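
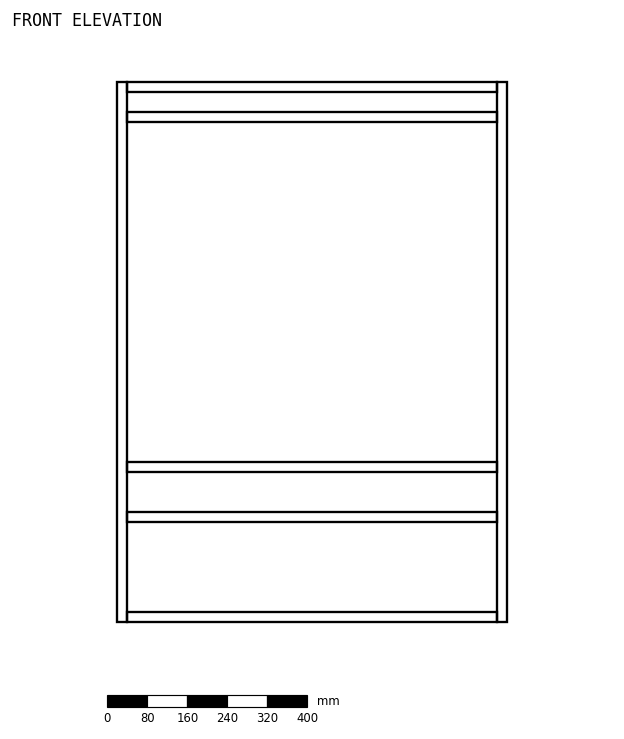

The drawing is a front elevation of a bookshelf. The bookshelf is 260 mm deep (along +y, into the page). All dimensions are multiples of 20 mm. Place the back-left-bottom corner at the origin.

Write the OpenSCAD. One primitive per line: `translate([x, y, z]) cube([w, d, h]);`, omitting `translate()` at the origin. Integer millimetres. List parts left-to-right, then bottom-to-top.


cube([20, 260, 1080]);
translate([20, 0, 0]) cube([740, 260, 20]);
translate([20, 0, 200]) cube([740, 260, 20]);
translate([20, 0, 300]) cube([740, 260, 20]);
translate([20, 0, 1000]) cube([740, 260, 20]);
translate([20, 0, 1060]) cube([740, 260, 20]);
translate([760, 0, 0]) cube([20, 260, 1080]);


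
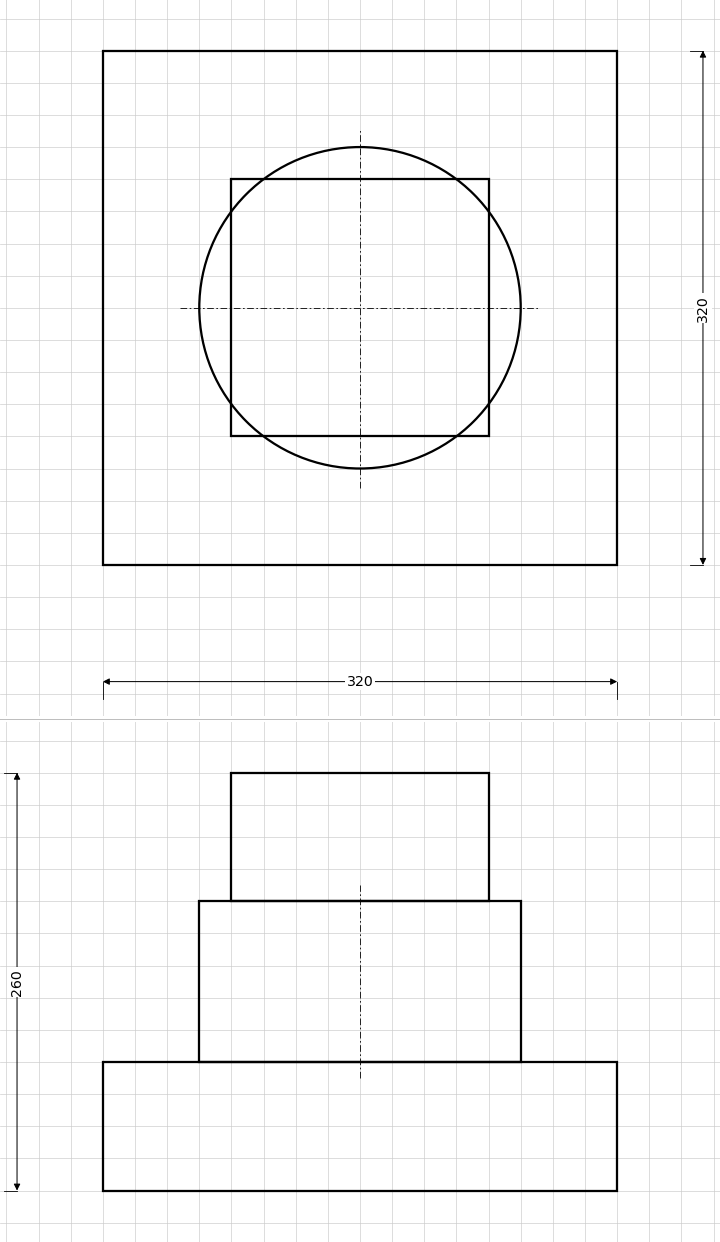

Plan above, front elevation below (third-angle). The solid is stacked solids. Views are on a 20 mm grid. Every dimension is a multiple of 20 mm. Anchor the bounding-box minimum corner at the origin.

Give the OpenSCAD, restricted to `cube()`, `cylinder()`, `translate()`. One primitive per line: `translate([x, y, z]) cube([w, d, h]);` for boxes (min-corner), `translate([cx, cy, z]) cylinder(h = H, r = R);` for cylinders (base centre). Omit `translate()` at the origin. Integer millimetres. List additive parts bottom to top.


cube([320, 320, 80]);
translate([160, 160, 80]) cylinder(h = 100, r = 100);
translate([80, 80, 180]) cube([160, 160, 80]);


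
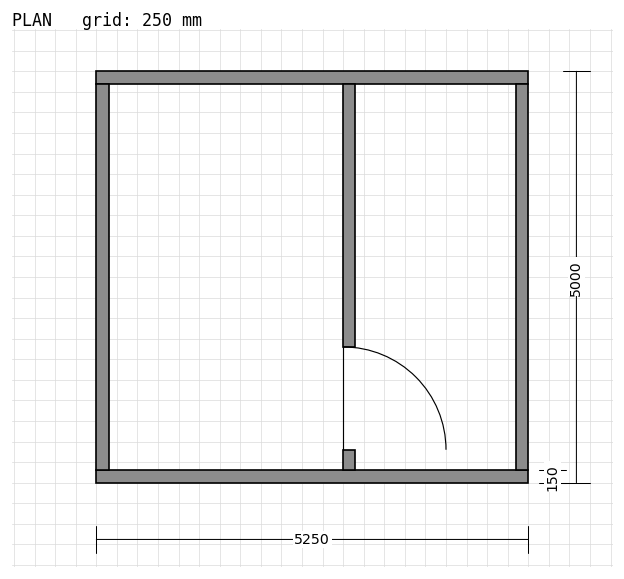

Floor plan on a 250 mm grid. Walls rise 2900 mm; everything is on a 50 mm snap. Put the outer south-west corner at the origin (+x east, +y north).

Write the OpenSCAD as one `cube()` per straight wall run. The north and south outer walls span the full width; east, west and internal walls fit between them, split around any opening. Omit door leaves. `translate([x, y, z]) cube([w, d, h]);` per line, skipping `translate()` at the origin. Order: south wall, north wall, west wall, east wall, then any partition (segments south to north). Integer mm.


cube([5250, 150, 2900]);
translate([0, 4850, 0]) cube([5250, 150, 2900]);
translate([0, 150, 0]) cube([150, 4700, 2900]);
translate([5100, 150, 0]) cube([150, 4700, 2900]);
translate([3000, 150, 0]) cube([150, 250, 2900]);
translate([3000, 1650, 0]) cube([150, 3200, 2900]);


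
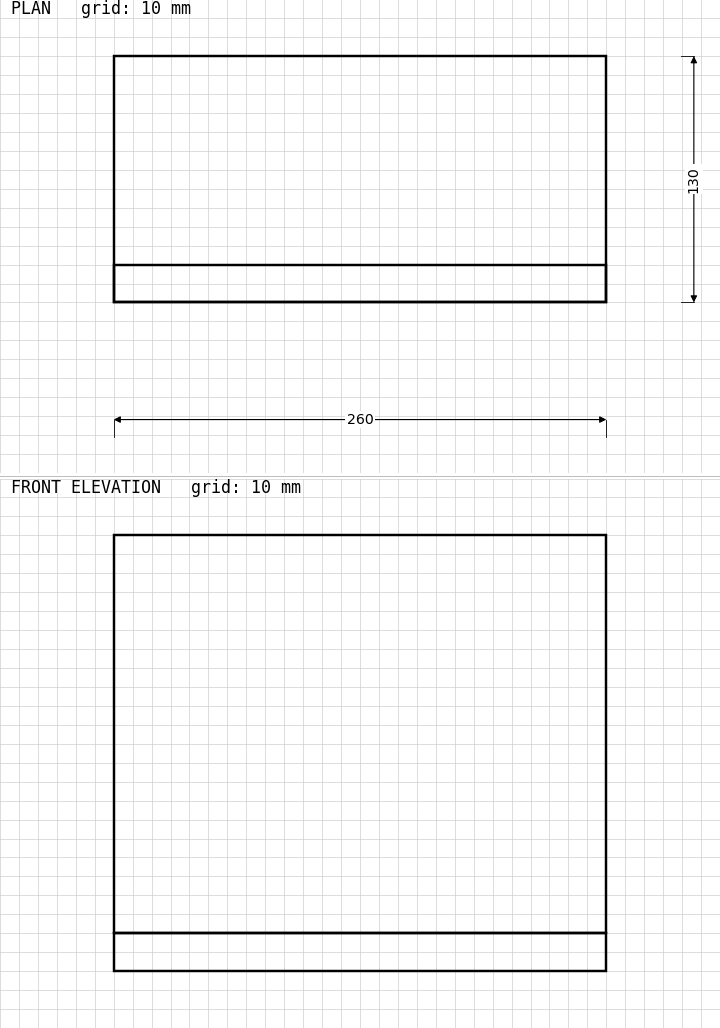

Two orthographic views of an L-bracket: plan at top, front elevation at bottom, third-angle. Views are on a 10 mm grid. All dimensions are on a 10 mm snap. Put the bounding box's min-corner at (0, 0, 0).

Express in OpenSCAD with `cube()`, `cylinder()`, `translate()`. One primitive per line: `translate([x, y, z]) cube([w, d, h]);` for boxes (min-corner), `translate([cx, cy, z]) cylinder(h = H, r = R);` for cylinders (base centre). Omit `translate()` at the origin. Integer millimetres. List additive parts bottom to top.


cube([260, 130, 20]);
translate([0, 0, 20]) cube([260, 20, 210]);


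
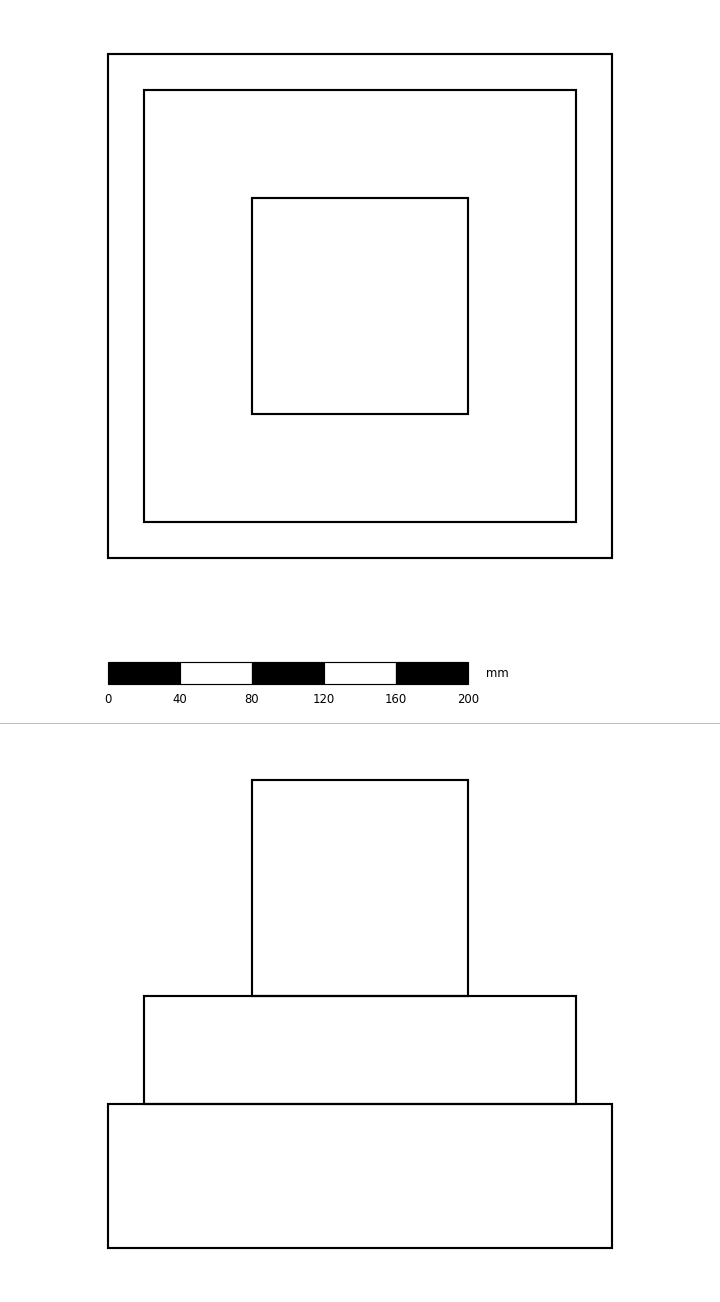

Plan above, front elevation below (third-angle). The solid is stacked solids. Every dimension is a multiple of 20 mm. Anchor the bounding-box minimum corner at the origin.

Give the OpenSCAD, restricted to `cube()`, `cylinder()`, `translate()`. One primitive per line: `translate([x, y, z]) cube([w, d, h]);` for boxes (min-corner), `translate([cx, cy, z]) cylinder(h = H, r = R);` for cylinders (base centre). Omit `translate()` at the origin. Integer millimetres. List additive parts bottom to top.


cube([280, 280, 80]);
translate([20, 20, 80]) cube([240, 240, 60]);
translate([80, 80, 140]) cube([120, 120, 120]);


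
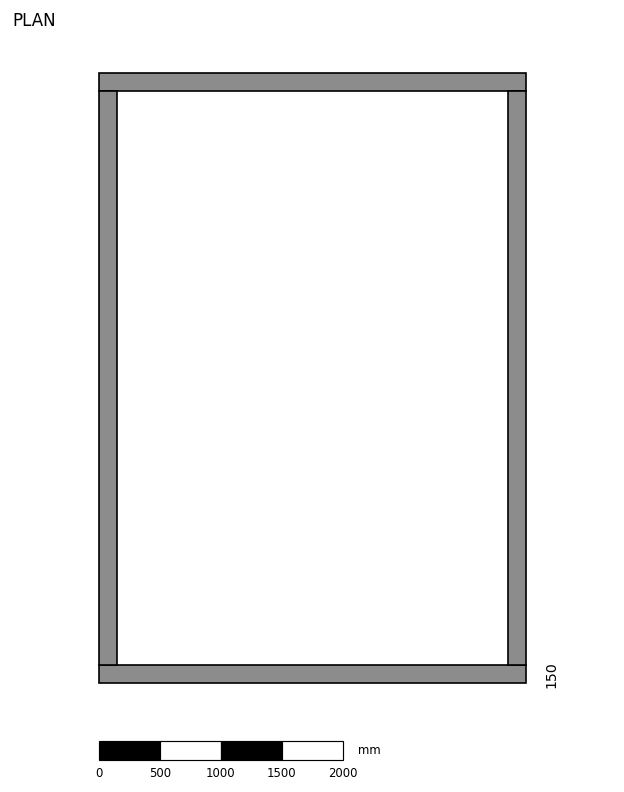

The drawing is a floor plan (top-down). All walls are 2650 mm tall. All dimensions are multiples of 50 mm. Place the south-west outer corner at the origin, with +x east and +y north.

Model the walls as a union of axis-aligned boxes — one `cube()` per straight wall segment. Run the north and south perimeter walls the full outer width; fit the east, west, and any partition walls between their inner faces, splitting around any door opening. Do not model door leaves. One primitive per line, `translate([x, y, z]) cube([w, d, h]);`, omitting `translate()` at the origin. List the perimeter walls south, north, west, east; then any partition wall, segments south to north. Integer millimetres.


cube([3500, 150, 2650]);
translate([0, 4850, 0]) cube([3500, 150, 2650]);
translate([0, 150, 0]) cube([150, 4700, 2650]);
translate([3350, 150, 0]) cube([150, 4700, 2650]);


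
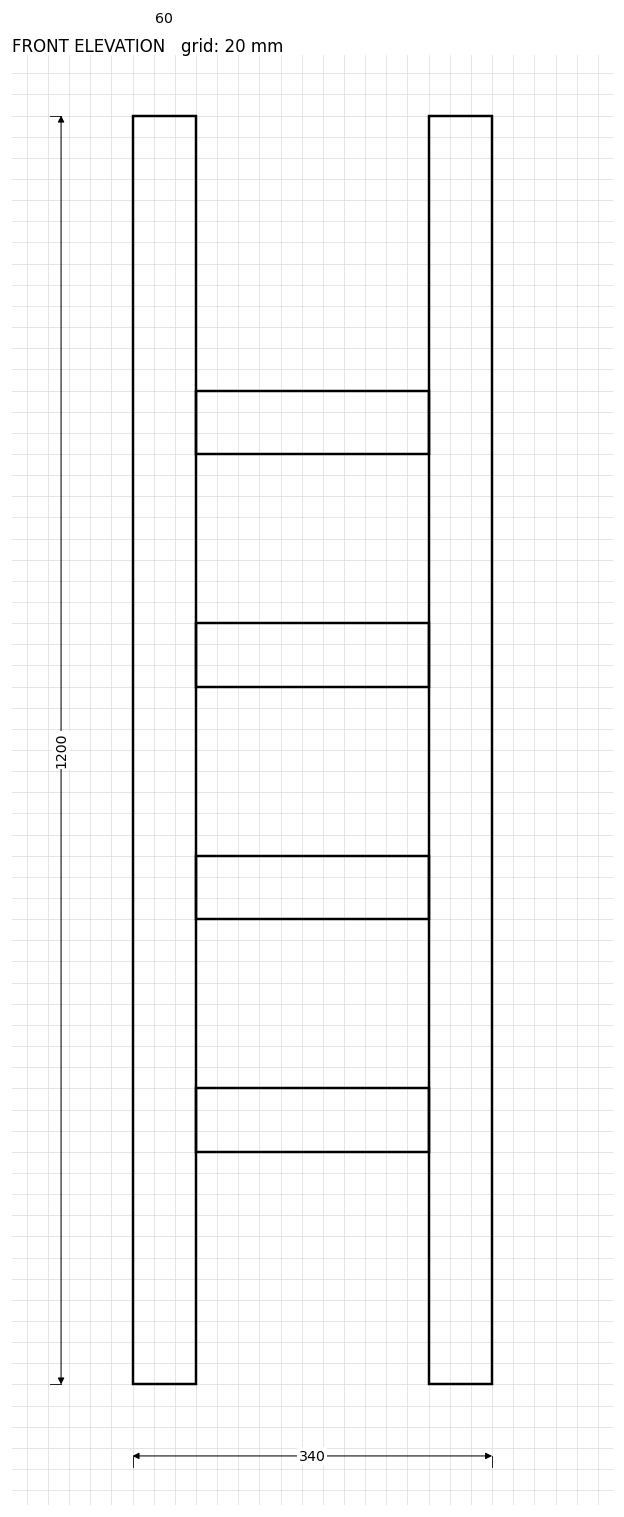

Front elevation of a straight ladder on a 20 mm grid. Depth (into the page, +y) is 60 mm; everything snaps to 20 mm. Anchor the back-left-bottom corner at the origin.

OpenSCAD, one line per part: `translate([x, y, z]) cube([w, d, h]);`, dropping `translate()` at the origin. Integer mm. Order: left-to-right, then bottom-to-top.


cube([60, 60, 1200]);
translate([60, 0, 220]) cube([220, 60, 60]);
translate([60, 0, 440]) cube([220, 60, 60]);
translate([60, 0, 660]) cube([220, 60, 60]);
translate([60, 0, 880]) cube([220, 60, 60]);
translate([280, 0, 0]) cube([60, 60, 1200]);


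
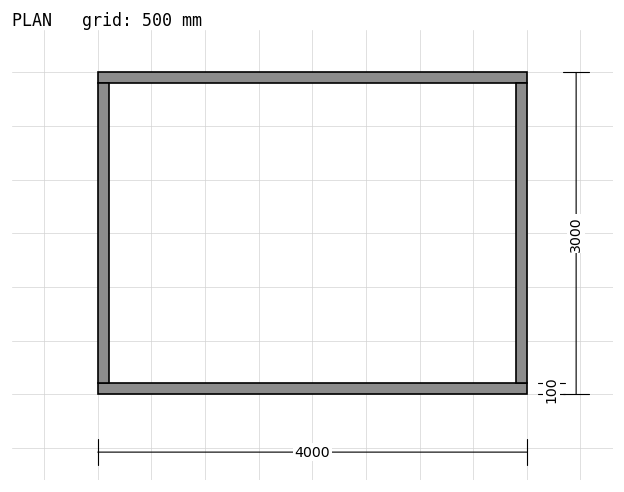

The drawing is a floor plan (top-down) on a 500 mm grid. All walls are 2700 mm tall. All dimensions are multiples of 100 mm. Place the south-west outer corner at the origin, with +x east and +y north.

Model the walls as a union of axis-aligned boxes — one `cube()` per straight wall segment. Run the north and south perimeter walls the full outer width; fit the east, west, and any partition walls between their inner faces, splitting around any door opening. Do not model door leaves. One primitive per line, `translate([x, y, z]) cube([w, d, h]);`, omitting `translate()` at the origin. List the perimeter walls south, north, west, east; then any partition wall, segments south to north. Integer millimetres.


cube([4000, 100, 2700]);
translate([0, 2900, 0]) cube([4000, 100, 2700]);
translate([0, 100, 0]) cube([100, 2800, 2700]);
translate([3900, 100, 0]) cube([100, 2800, 2700]);


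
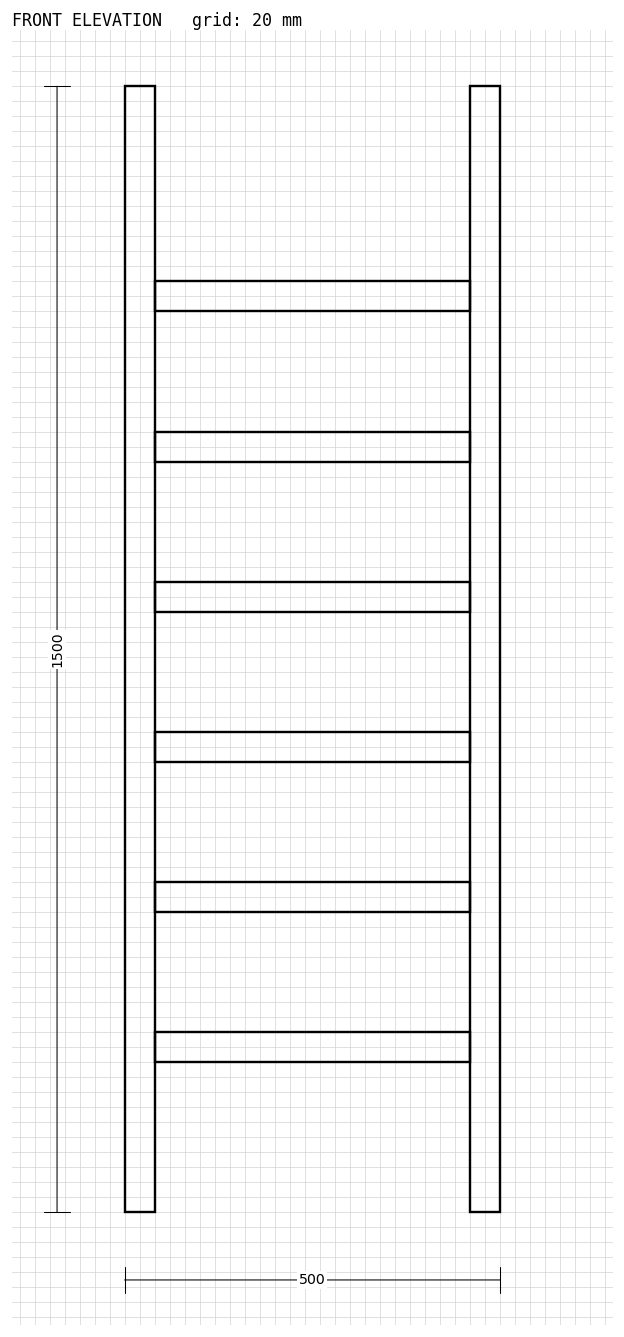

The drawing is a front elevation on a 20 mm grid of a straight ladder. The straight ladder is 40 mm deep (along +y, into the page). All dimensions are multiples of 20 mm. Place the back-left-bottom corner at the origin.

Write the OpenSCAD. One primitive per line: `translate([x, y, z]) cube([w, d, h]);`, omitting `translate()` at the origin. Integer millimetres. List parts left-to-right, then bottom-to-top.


cube([40, 40, 1500]);
translate([40, 0, 200]) cube([420, 40, 40]);
translate([40, 0, 400]) cube([420, 40, 40]);
translate([40, 0, 600]) cube([420, 40, 40]);
translate([40, 0, 800]) cube([420, 40, 40]);
translate([40, 0, 1000]) cube([420, 40, 40]);
translate([40, 0, 1200]) cube([420, 40, 40]);
translate([460, 0, 0]) cube([40, 40, 1500]);


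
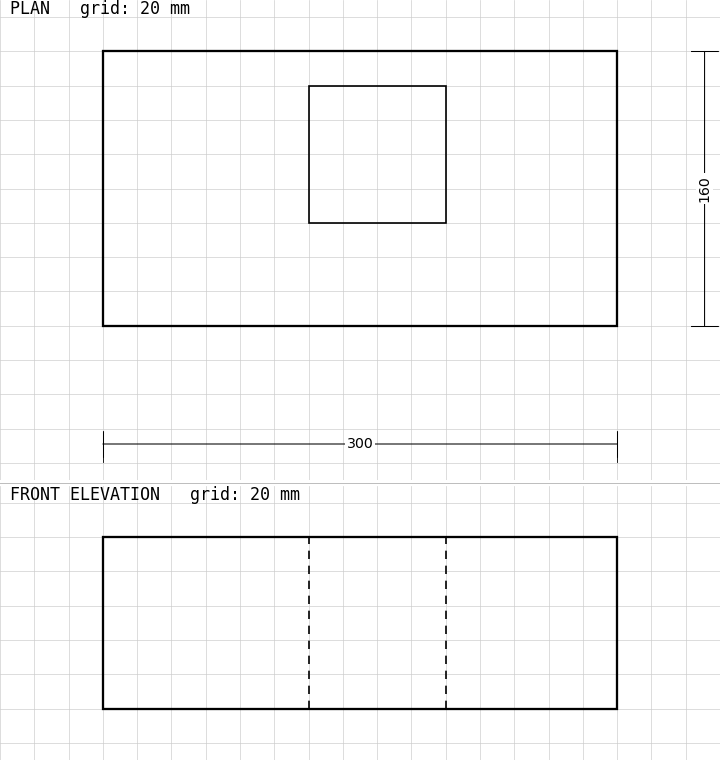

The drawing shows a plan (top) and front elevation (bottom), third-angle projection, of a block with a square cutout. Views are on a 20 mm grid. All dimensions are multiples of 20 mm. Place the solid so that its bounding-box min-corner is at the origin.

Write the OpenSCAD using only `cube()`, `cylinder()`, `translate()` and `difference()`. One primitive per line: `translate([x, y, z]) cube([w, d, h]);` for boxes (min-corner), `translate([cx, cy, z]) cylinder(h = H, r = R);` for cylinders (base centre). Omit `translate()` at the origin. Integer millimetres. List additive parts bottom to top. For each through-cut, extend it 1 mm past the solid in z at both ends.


difference() {
  cube([300, 160, 100]);
  translate([120, 60, -1]) cube([80, 80, 102]);
}


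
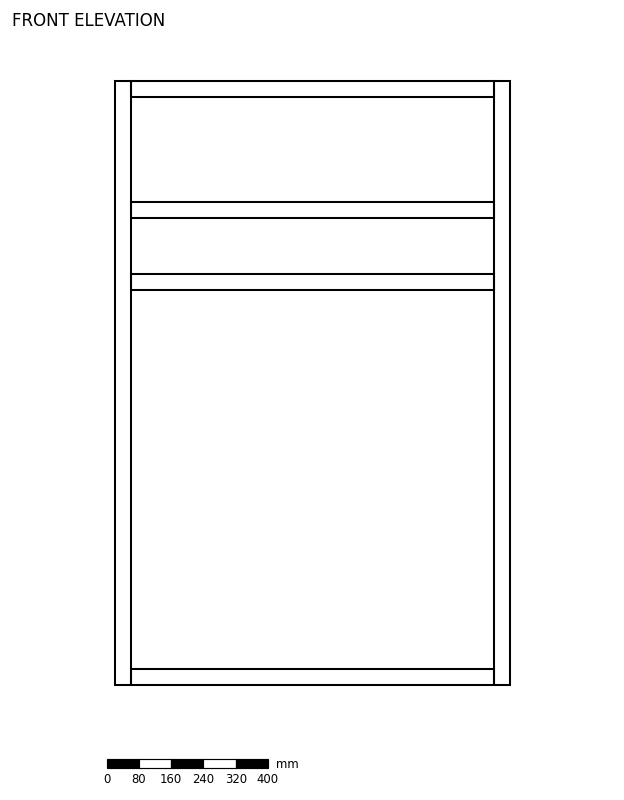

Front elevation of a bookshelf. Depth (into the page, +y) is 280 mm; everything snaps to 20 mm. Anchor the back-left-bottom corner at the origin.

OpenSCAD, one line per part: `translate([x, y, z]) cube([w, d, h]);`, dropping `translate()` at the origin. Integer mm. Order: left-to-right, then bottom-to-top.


cube([40, 280, 1500]);
translate([40, 0, 0]) cube([900, 280, 40]);
translate([40, 0, 980]) cube([900, 280, 40]);
translate([40, 0, 1160]) cube([900, 280, 40]);
translate([40, 0, 1460]) cube([900, 280, 40]);
translate([940, 0, 0]) cube([40, 280, 1500]);


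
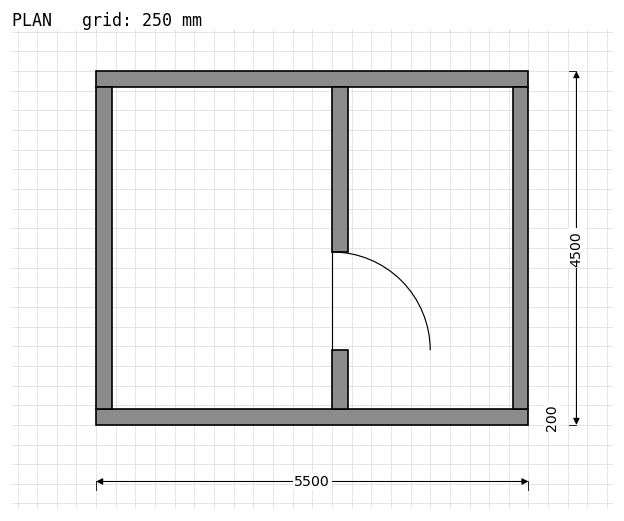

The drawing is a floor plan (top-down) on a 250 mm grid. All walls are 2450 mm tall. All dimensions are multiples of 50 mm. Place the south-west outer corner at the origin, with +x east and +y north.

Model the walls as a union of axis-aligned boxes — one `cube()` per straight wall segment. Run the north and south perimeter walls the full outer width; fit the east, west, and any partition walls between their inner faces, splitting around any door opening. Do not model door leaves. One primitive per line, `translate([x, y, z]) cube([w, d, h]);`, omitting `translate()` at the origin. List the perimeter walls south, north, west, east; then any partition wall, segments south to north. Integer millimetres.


cube([5500, 200, 2450]);
translate([0, 4300, 0]) cube([5500, 200, 2450]);
translate([0, 200, 0]) cube([200, 4100, 2450]);
translate([5300, 200, 0]) cube([200, 4100, 2450]);
translate([3000, 200, 0]) cube([200, 750, 2450]);
translate([3000, 2200, 0]) cube([200, 2100, 2450]);


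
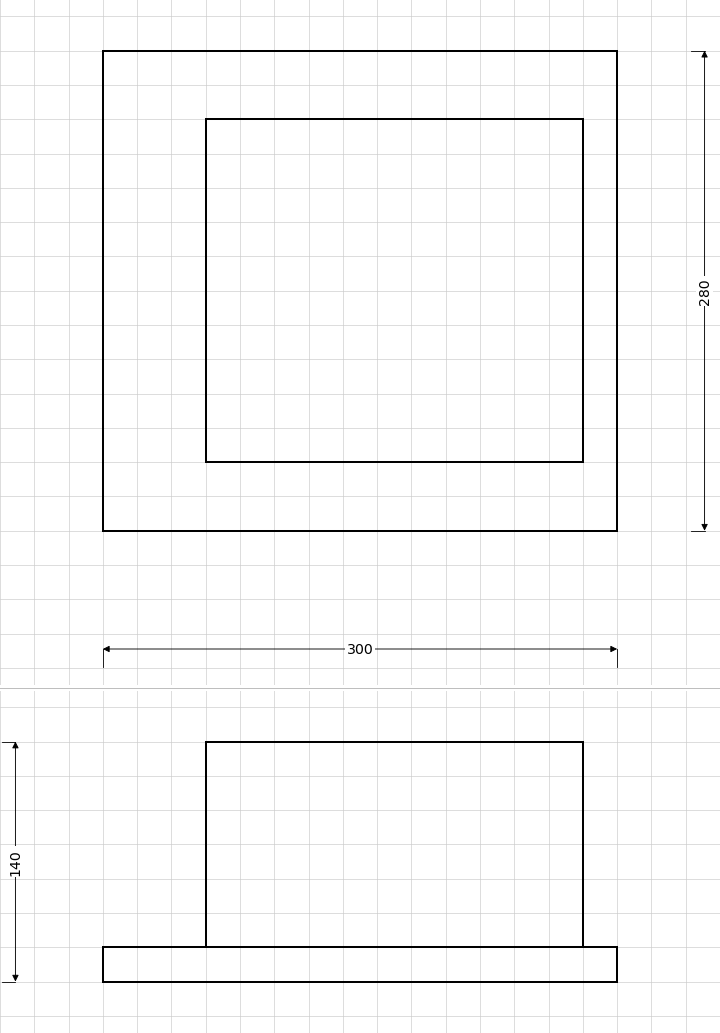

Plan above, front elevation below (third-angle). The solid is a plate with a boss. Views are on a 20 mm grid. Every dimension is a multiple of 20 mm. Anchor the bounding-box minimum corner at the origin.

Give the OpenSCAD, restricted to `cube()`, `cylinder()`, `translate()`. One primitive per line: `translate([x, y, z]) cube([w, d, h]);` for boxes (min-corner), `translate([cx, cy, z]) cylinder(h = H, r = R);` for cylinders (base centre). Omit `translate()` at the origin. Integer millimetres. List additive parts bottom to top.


cube([300, 280, 20]);
translate([60, 40, 20]) cube([220, 200, 120]);


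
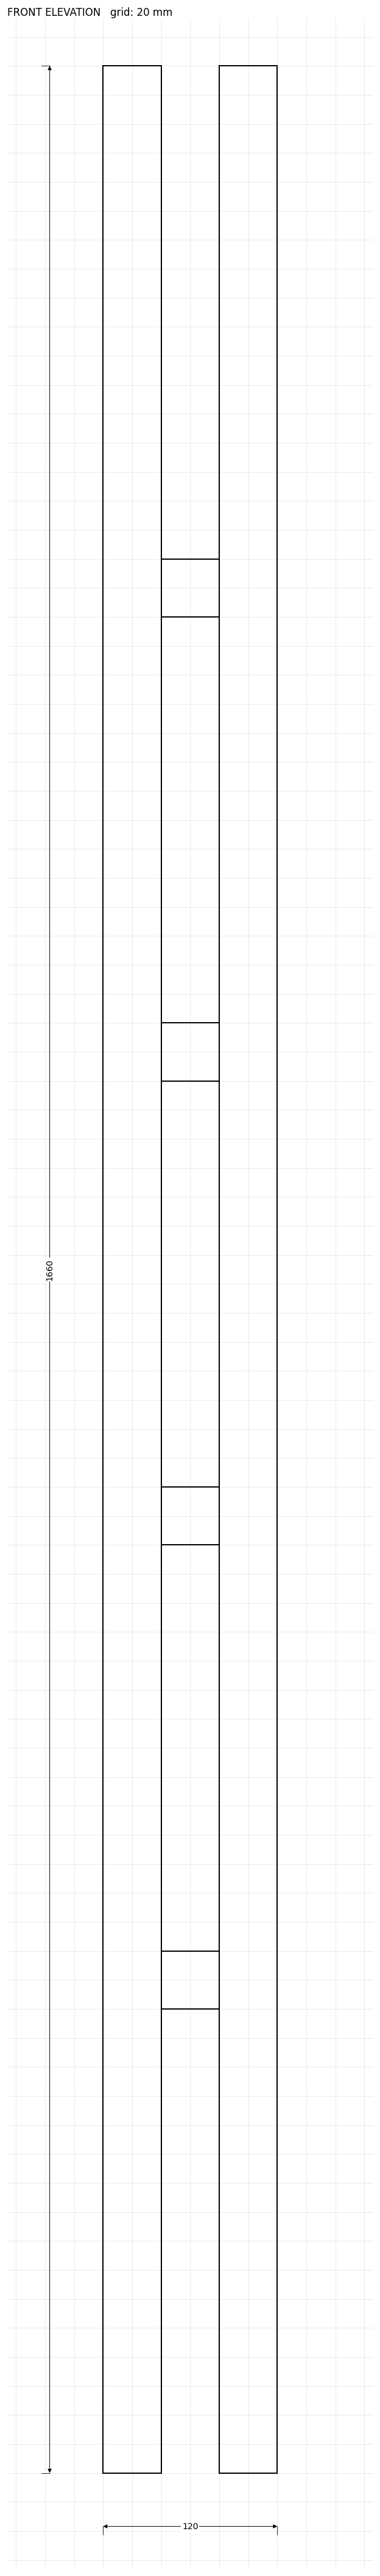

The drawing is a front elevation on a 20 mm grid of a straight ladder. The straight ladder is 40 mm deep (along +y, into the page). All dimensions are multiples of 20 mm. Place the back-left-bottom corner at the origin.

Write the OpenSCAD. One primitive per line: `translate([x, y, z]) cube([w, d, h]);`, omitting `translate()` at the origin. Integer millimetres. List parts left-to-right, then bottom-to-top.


cube([40, 40, 1660]);
translate([40, 0, 320]) cube([40, 40, 40]);
translate([40, 0, 640]) cube([40, 40, 40]);
translate([40, 0, 960]) cube([40, 40, 40]);
translate([40, 0, 1280]) cube([40, 40, 40]);
translate([80, 0, 0]) cube([40, 40, 1660]);


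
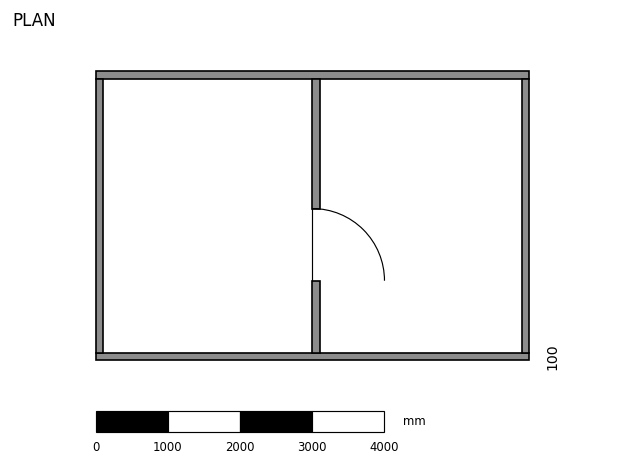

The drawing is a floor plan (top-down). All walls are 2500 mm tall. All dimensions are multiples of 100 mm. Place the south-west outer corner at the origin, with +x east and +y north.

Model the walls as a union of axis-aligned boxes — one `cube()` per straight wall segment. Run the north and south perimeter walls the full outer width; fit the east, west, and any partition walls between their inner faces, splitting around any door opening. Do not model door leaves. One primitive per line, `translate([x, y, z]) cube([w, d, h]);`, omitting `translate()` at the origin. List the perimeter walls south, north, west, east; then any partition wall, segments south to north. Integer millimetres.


cube([6000, 100, 2500]);
translate([0, 3900, 0]) cube([6000, 100, 2500]);
translate([0, 100, 0]) cube([100, 3800, 2500]);
translate([5900, 100, 0]) cube([100, 3800, 2500]);
translate([3000, 100, 0]) cube([100, 1000, 2500]);
translate([3000, 2100, 0]) cube([100, 1800, 2500]);


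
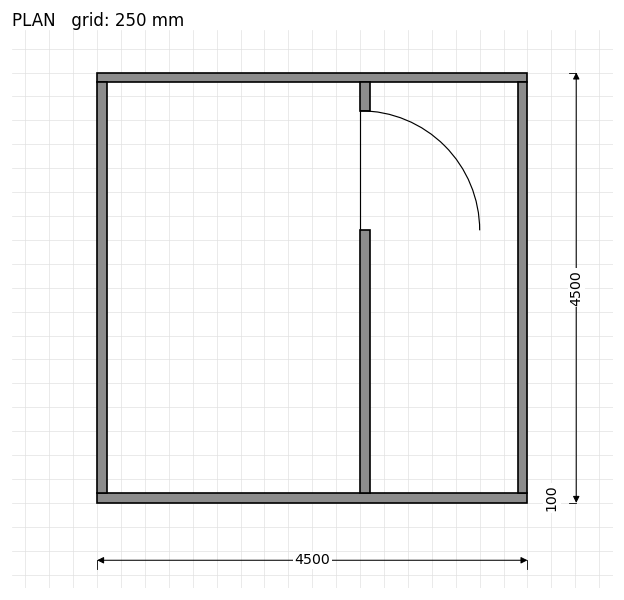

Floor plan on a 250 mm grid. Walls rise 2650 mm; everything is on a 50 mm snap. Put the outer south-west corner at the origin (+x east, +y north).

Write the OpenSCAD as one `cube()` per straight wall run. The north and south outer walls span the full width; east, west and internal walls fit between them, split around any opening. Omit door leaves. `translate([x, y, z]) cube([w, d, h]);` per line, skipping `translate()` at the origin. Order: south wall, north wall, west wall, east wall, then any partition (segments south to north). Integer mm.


cube([4500, 100, 2650]);
translate([0, 4400, 0]) cube([4500, 100, 2650]);
translate([0, 100, 0]) cube([100, 4300, 2650]);
translate([4400, 100, 0]) cube([100, 4300, 2650]);
translate([2750, 100, 0]) cube([100, 2750, 2650]);
translate([2750, 4100, 0]) cube([100, 300, 2650]);


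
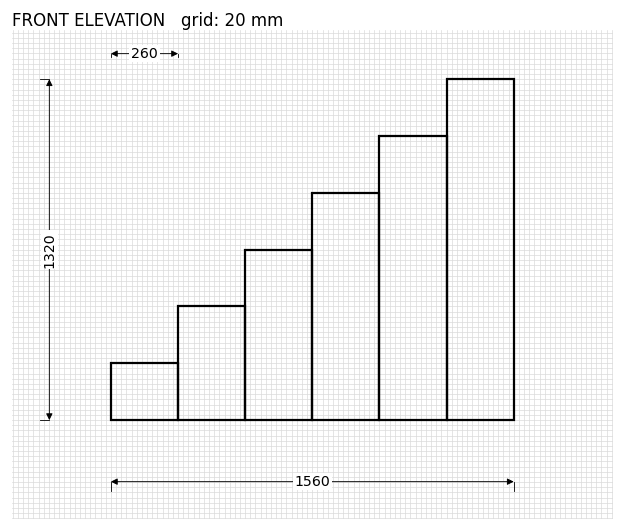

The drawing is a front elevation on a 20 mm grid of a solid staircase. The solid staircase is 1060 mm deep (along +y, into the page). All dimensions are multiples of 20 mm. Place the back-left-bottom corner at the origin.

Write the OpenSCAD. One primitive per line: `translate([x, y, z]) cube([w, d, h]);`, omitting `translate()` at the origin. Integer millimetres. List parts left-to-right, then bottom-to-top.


cube([260, 1060, 220]);
translate([260, 0, 0]) cube([260, 1060, 440]);
translate([520, 0, 0]) cube([260, 1060, 660]);
translate([780, 0, 0]) cube([260, 1060, 880]);
translate([1040, 0, 0]) cube([260, 1060, 1100]);
translate([1300, 0, 0]) cube([260, 1060, 1320]);


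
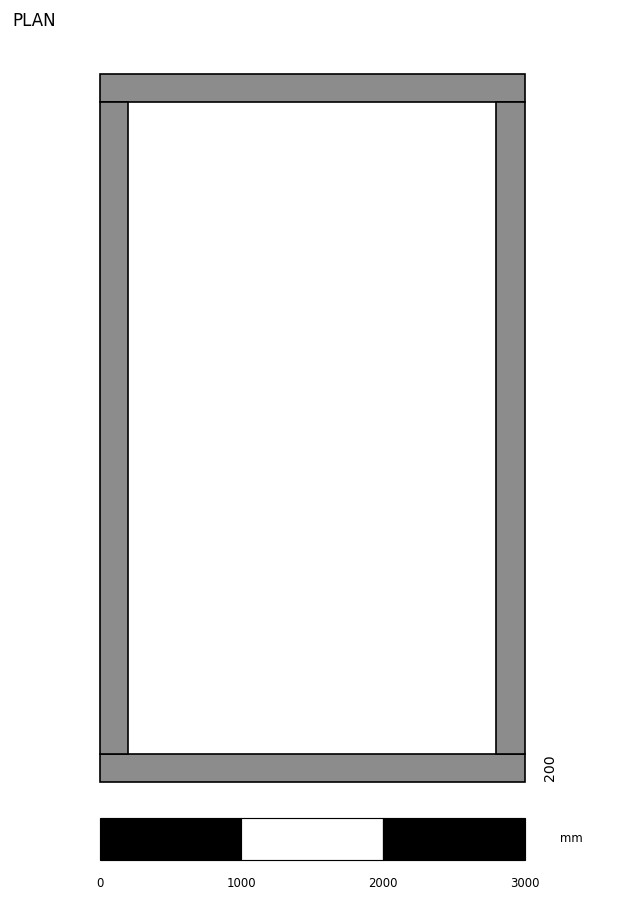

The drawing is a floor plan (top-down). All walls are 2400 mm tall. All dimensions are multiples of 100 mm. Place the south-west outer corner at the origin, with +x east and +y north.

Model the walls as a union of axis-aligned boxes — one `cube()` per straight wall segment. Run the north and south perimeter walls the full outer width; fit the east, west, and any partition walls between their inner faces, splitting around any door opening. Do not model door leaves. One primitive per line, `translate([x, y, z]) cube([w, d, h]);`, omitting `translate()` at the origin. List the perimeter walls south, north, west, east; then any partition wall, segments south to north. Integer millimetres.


cube([3000, 200, 2400]);
translate([0, 4800, 0]) cube([3000, 200, 2400]);
translate([0, 200, 0]) cube([200, 4600, 2400]);
translate([2800, 200, 0]) cube([200, 4600, 2400]);


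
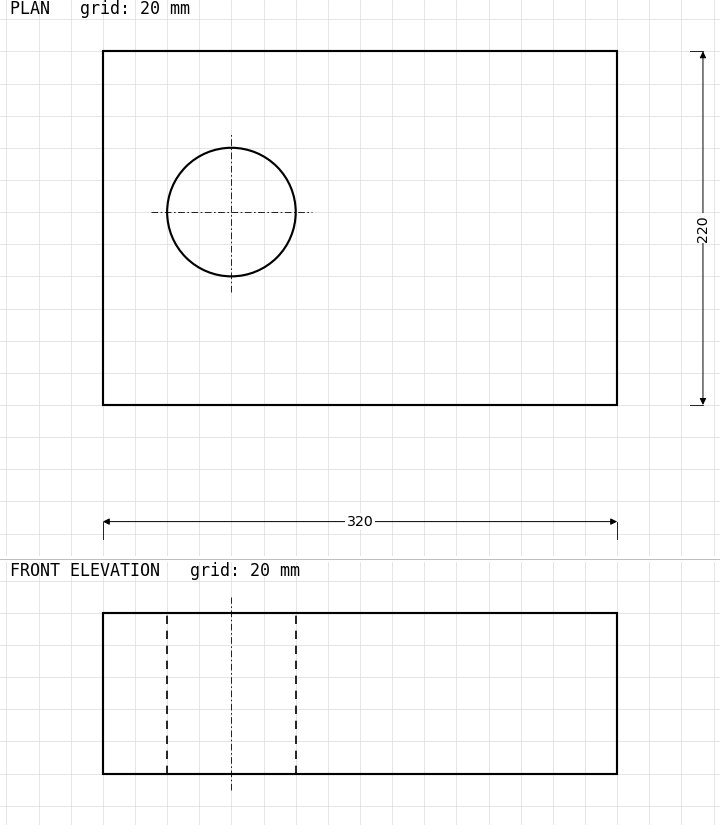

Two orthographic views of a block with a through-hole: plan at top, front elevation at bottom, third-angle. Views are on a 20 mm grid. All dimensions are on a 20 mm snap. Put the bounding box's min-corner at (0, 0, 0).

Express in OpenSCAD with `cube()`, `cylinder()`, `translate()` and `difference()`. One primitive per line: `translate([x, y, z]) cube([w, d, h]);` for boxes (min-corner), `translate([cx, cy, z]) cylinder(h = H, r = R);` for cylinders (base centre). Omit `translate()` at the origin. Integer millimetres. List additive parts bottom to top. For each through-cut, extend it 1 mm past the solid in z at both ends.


difference() {
  cube([320, 220, 100]);
  translate([80, 120, -1]) cylinder(h = 102, r = 40);
}


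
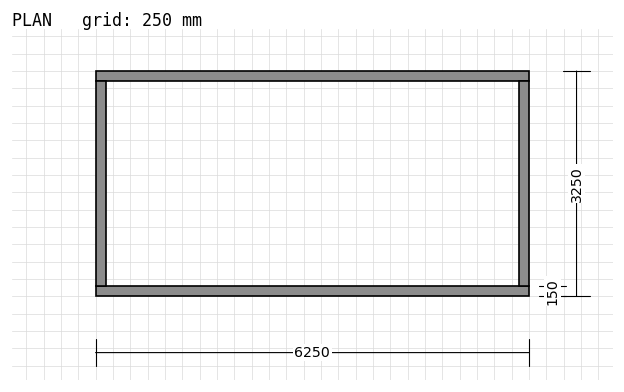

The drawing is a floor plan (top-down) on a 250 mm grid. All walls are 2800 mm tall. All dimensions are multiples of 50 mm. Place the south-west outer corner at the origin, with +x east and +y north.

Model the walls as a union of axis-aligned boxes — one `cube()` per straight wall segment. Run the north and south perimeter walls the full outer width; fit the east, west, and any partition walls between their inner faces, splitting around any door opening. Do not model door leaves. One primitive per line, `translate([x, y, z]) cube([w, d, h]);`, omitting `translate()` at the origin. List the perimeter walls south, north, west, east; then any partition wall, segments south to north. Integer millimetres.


cube([6250, 150, 2800]);
translate([0, 3100, 0]) cube([6250, 150, 2800]);
translate([0, 150, 0]) cube([150, 2950, 2800]);
translate([6100, 150, 0]) cube([150, 2950, 2800]);


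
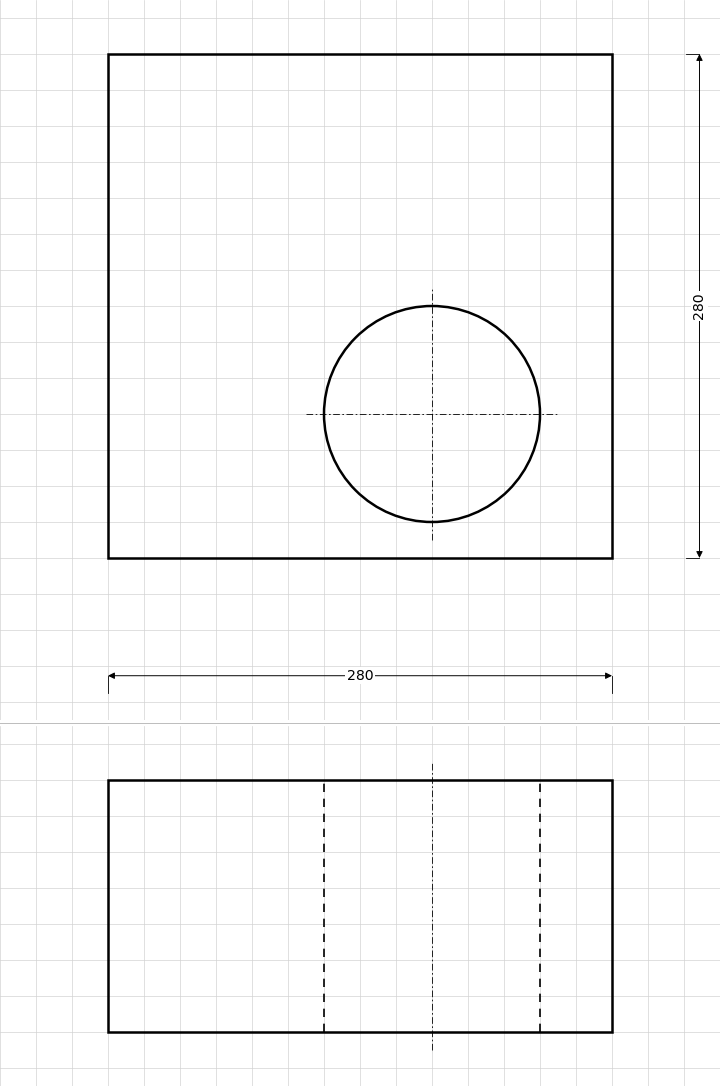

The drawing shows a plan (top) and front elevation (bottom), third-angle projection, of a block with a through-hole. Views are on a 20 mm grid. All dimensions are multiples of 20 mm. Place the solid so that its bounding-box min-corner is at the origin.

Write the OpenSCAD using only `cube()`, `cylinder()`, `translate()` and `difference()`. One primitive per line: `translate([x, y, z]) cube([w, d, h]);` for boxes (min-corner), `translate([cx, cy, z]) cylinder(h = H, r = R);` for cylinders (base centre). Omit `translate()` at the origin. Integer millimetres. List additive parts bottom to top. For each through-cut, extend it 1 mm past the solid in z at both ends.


difference() {
  cube([280, 280, 140]);
  translate([180, 80, -1]) cylinder(h = 142, r = 60);
}


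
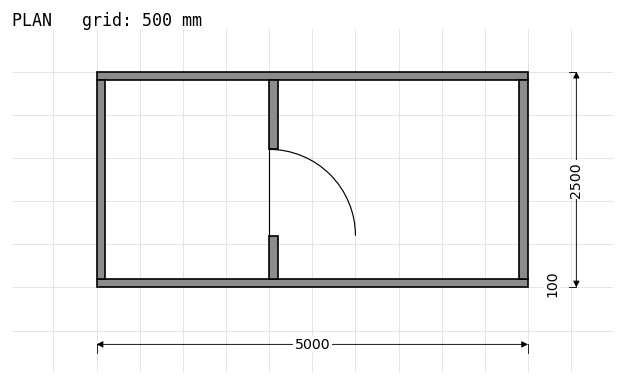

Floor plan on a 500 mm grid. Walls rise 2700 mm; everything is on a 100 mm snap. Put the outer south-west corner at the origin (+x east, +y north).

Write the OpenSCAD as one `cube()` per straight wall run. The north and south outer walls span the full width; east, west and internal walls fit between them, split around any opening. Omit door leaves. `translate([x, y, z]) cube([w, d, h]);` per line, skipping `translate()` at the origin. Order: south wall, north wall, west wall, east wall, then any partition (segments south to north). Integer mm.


cube([5000, 100, 2700]);
translate([0, 2400, 0]) cube([5000, 100, 2700]);
translate([0, 100, 0]) cube([100, 2300, 2700]);
translate([4900, 100, 0]) cube([100, 2300, 2700]);
translate([2000, 100, 0]) cube([100, 500, 2700]);
translate([2000, 1600, 0]) cube([100, 800, 2700]);


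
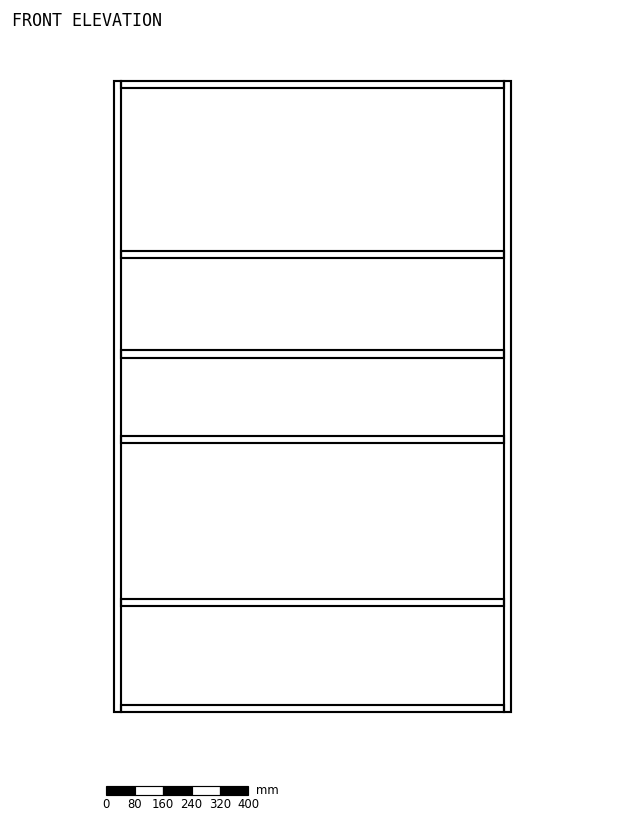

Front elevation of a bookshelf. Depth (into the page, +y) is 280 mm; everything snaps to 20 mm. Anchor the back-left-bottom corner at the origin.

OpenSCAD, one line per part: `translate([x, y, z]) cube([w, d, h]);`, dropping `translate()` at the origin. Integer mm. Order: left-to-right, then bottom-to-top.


cube([20, 280, 1780]);
translate([20, 0, 0]) cube([1080, 280, 20]);
translate([20, 0, 300]) cube([1080, 280, 20]);
translate([20, 0, 760]) cube([1080, 280, 20]);
translate([20, 0, 1000]) cube([1080, 280, 20]);
translate([20, 0, 1280]) cube([1080, 280, 20]);
translate([20, 0, 1760]) cube([1080, 280, 20]);
translate([1100, 0, 0]) cube([20, 280, 1780]);


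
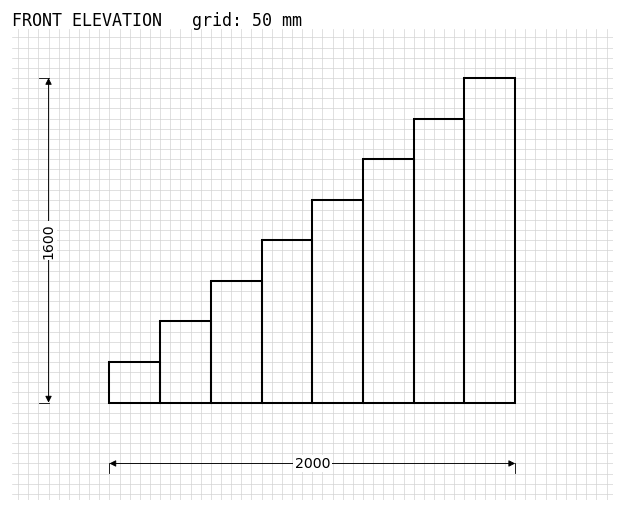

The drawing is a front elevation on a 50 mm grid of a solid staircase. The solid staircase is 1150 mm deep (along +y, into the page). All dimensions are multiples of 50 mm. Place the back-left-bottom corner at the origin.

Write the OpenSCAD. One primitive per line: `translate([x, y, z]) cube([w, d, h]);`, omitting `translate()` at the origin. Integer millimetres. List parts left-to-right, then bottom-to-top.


cube([250, 1150, 200]);
translate([250, 0, 0]) cube([250, 1150, 400]);
translate([500, 0, 0]) cube([250, 1150, 600]);
translate([750, 0, 0]) cube([250, 1150, 800]);
translate([1000, 0, 0]) cube([250, 1150, 1000]);
translate([1250, 0, 0]) cube([250, 1150, 1200]);
translate([1500, 0, 0]) cube([250, 1150, 1400]);
translate([1750, 0, 0]) cube([250, 1150, 1600]);


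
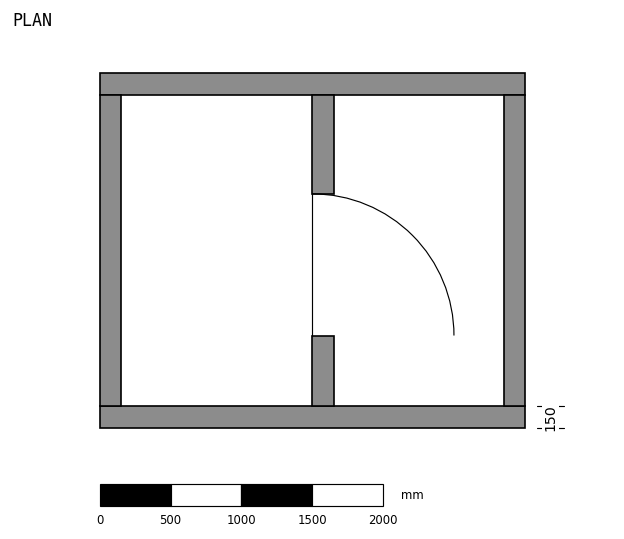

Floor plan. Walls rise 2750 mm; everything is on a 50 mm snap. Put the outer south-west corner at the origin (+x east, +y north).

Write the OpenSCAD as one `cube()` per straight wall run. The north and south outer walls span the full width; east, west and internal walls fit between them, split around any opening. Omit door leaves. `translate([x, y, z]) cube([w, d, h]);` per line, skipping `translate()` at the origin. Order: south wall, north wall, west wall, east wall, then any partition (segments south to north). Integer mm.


cube([3000, 150, 2750]);
translate([0, 2350, 0]) cube([3000, 150, 2750]);
translate([0, 150, 0]) cube([150, 2200, 2750]);
translate([2850, 150, 0]) cube([150, 2200, 2750]);
translate([1500, 150, 0]) cube([150, 500, 2750]);
translate([1500, 1650, 0]) cube([150, 700, 2750]);


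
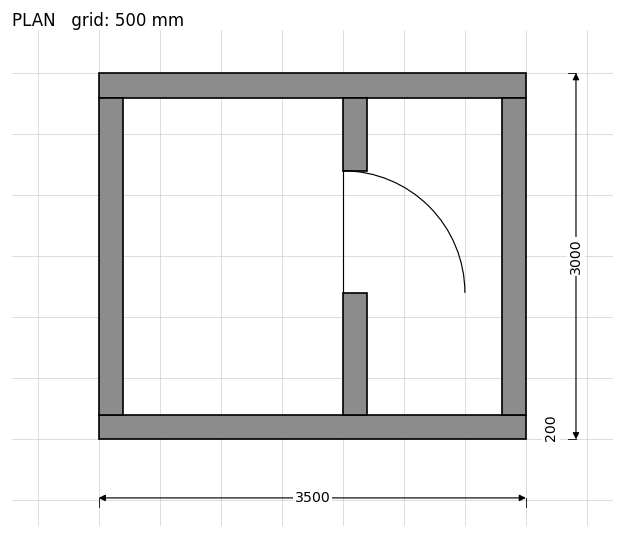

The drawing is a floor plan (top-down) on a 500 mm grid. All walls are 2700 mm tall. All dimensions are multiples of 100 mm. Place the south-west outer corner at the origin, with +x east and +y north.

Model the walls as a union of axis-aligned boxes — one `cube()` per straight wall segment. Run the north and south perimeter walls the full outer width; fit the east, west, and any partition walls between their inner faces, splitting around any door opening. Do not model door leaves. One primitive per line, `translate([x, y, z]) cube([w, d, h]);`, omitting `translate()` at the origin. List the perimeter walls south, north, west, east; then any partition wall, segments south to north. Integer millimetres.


cube([3500, 200, 2700]);
translate([0, 2800, 0]) cube([3500, 200, 2700]);
translate([0, 200, 0]) cube([200, 2600, 2700]);
translate([3300, 200, 0]) cube([200, 2600, 2700]);
translate([2000, 200, 0]) cube([200, 1000, 2700]);
translate([2000, 2200, 0]) cube([200, 600, 2700]);


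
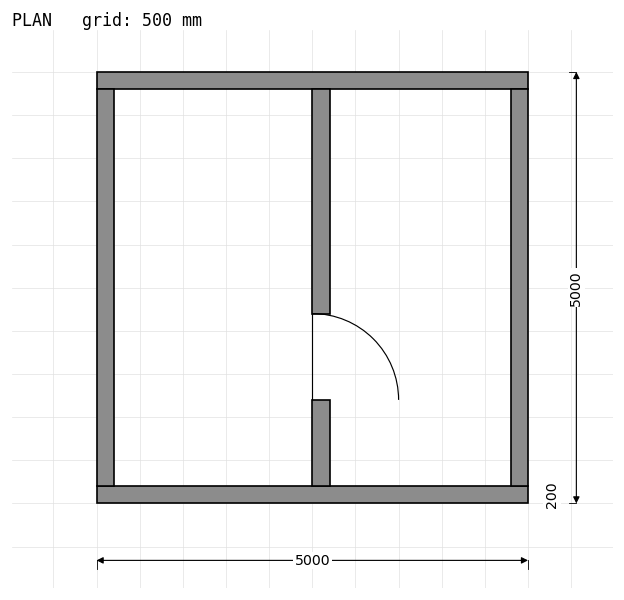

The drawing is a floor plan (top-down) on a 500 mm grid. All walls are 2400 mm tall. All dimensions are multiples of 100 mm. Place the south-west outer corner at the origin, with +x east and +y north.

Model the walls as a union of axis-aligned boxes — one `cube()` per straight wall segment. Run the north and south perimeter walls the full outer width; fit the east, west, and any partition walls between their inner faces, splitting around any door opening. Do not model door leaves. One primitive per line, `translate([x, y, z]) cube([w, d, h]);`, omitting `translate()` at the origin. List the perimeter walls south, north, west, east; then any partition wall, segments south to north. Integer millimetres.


cube([5000, 200, 2400]);
translate([0, 4800, 0]) cube([5000, 200, 2400]);
translate([0, 200, 0]) cube([200, 4600, 2400]);
translate([4800, 200, 0]) cube([200, 4600, 2400]);
translate([2500, 200, 0]) cube([200, 1000, 2400]);
translate([2500, 2200, 0]) cube([200, 2600, 2400]);


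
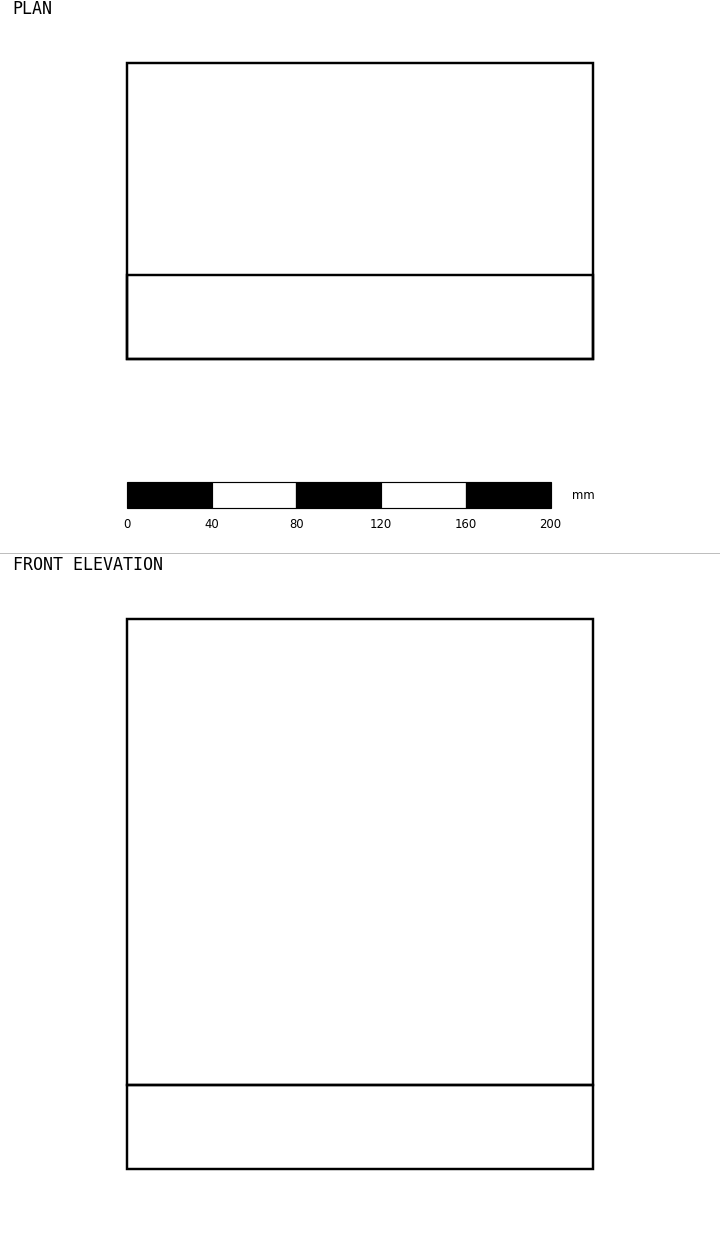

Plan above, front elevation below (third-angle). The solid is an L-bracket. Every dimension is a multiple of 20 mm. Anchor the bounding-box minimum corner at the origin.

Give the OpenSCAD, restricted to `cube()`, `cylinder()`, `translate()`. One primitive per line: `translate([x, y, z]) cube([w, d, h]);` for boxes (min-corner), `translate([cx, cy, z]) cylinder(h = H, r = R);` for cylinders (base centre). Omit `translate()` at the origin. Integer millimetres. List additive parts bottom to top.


cube([220, 140, 40]);
translate([0, 0, 40]) cube([220, 40, 220]);


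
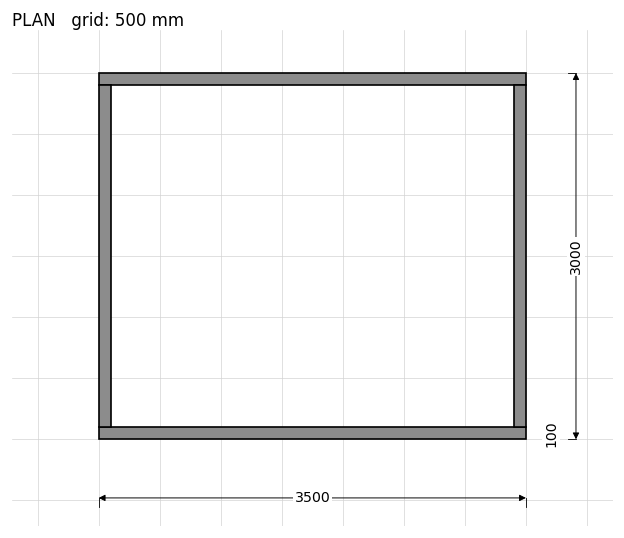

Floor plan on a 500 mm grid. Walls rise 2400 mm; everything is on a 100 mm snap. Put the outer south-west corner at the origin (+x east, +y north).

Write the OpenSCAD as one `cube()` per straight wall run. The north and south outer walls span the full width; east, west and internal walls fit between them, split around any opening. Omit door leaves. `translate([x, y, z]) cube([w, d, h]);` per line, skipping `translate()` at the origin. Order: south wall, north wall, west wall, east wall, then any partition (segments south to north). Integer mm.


cube([3500, 100, 2400]);
translate([0, 2900, 0]) cube([3500, 100, 2400]);
translate([0, 100, 0]) cube([100, 2800, 2400]);
translate([3400, 100, 0]) cube([100, 2800, 2400]);


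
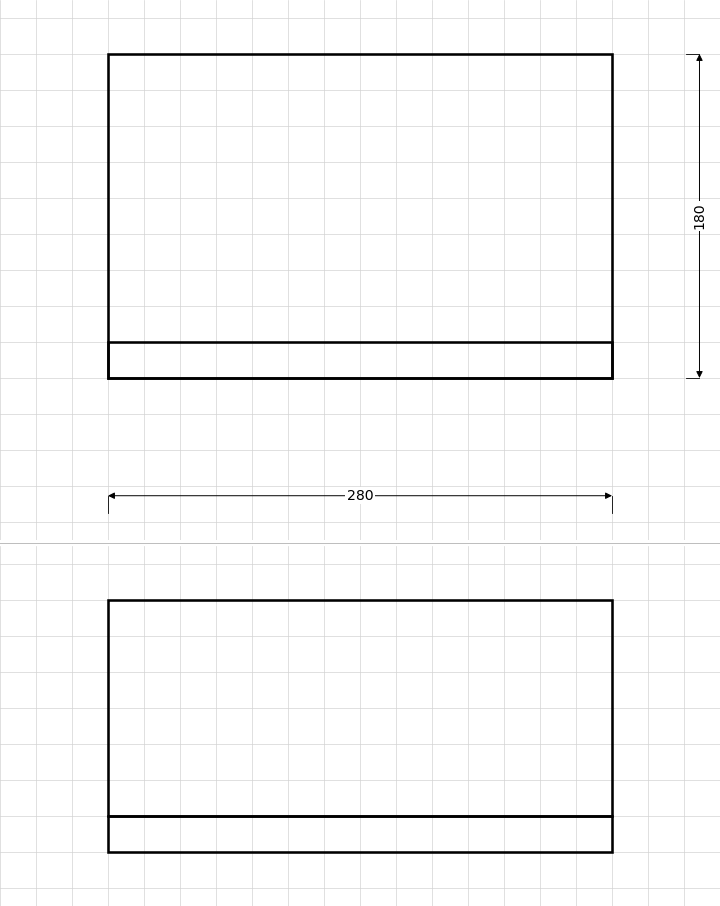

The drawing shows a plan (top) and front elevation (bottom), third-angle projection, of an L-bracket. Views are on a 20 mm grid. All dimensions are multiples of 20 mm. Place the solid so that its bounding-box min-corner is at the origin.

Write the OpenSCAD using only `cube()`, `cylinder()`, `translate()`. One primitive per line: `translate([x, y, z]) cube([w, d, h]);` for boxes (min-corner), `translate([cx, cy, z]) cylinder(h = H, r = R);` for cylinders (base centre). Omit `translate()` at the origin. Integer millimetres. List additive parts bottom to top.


cube([280, 180, 20]);
translate([0, 0, 20]) cube([280, 20, 120]);


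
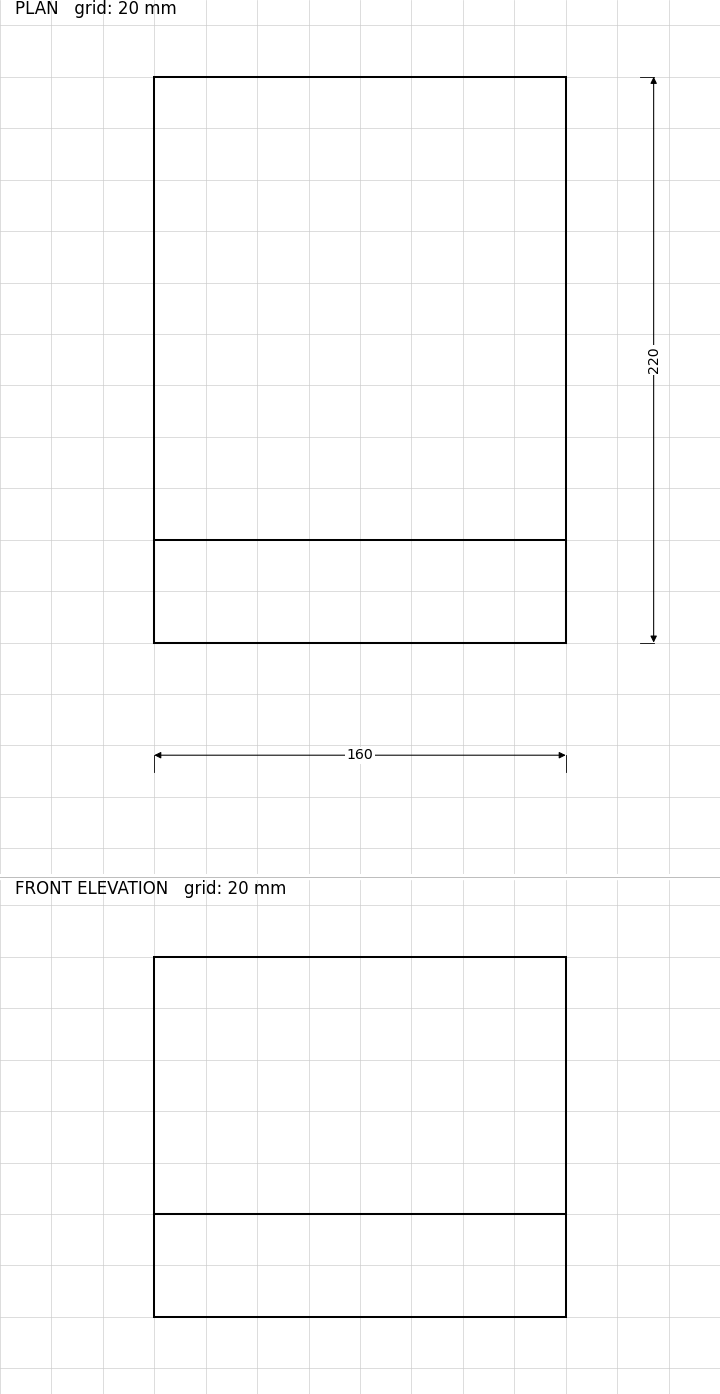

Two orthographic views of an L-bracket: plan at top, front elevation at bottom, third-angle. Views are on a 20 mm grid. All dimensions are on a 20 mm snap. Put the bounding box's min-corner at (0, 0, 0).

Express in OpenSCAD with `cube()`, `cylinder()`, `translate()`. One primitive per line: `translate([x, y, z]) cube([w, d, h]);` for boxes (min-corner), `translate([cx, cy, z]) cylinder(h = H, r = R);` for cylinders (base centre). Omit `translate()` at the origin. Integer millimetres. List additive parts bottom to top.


cube([160, 220, 40]);
translate([0, 0, 40]) cube([160, 40, 100]);


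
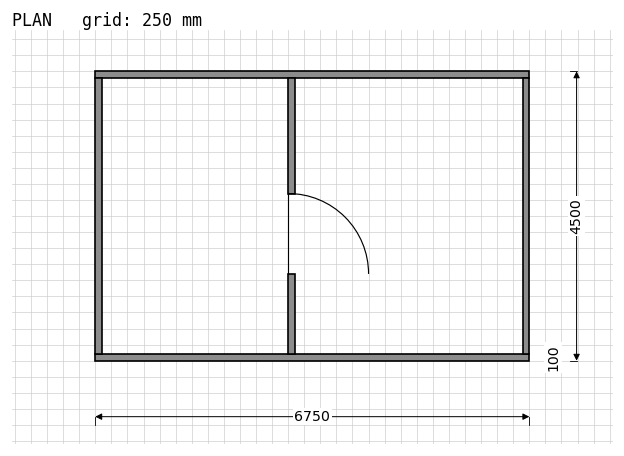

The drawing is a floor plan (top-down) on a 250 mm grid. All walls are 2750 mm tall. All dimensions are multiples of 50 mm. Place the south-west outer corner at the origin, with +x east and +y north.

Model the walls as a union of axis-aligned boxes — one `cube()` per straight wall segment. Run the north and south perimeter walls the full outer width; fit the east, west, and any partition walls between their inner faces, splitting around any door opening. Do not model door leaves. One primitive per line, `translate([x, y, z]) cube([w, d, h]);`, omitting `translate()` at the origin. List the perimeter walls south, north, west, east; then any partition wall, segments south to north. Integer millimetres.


cube([6750, 100, 2750]);
translate([0, 4400, 0]) cube([6750, 100, 2750]);
translate([0, 100, 0]) cube([100, 4300, 2750]);
translate([6650, 100, 0]) cube([100, 4300, 2750]);
translate([3000, 100, 0]) cube([100, 1250, 2750]);
translate([3000, 2600, 0]) cube([100, 1800, 2750]);


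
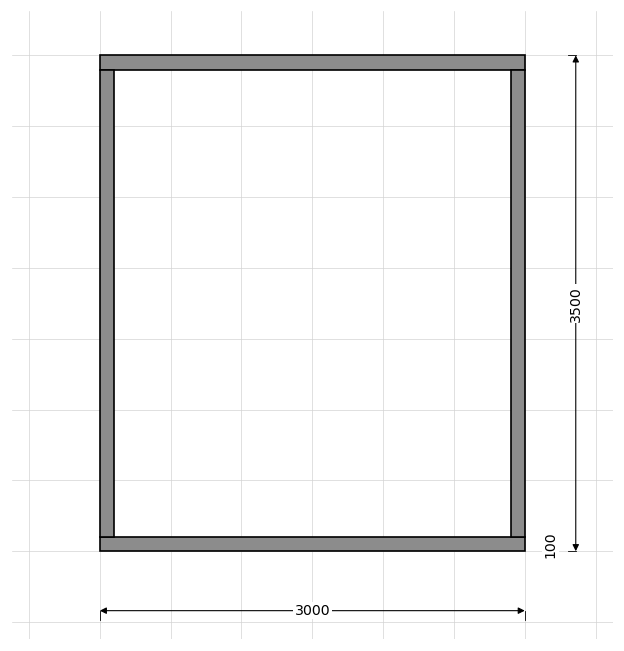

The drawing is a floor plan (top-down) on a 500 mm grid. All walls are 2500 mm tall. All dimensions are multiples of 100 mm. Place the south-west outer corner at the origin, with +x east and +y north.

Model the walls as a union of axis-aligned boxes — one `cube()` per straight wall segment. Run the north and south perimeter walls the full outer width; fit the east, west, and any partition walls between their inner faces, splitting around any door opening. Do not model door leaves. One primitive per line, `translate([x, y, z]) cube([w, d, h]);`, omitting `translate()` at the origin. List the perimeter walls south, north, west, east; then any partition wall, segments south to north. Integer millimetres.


cube([3000, 100, 2500]);
translate([0, 3400, 0]) cube([3000, 100, 2500]);
translate([0, 100, 0]) cube([100, 3300, 2500]);
translate([2900, 100, 0]) cube([100, 3300, 2500]);


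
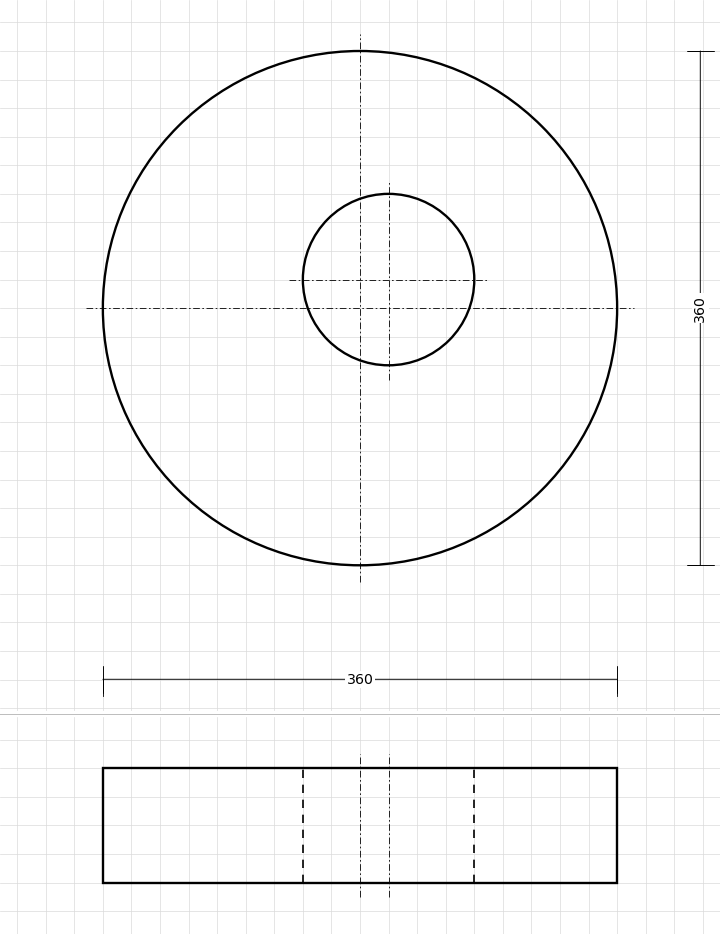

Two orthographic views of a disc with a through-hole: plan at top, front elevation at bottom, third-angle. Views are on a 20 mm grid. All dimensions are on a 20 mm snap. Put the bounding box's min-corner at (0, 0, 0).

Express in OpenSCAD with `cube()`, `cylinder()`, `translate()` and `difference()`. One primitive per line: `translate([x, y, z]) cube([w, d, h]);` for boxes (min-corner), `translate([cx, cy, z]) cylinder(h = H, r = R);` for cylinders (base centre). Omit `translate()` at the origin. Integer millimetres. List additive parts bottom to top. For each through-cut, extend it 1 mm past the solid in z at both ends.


difference() {
  translate([180, 180, 0]) cylinder(h = 80, r = 180);
  translate([200, 200, -1]) cylinder(h = 82, r = 60);
}


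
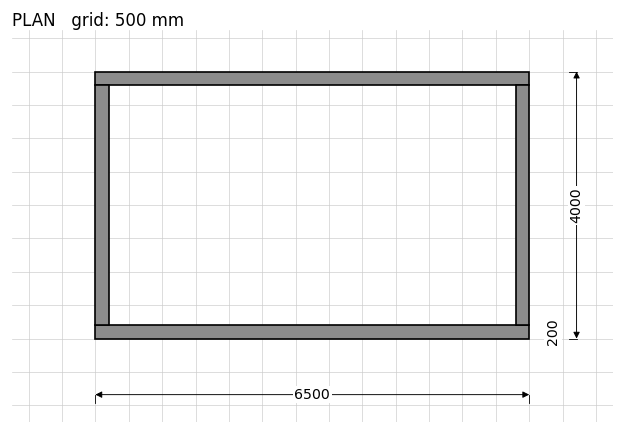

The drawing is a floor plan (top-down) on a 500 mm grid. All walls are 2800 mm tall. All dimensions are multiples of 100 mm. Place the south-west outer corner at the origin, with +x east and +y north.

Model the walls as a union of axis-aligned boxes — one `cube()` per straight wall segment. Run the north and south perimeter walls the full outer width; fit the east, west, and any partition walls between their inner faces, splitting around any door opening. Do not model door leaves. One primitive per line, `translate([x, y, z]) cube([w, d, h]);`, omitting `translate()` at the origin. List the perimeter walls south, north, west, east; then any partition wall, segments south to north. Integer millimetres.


cube([6500, 200, 2800]);
translate([0, 3800, 0]) cube([6500, 200, 2800]);
translate([0, 200, 0]) cube([200, 3600, 2800]);
translate([6300, 200, 0]) cube([200, 3600, 2800]);


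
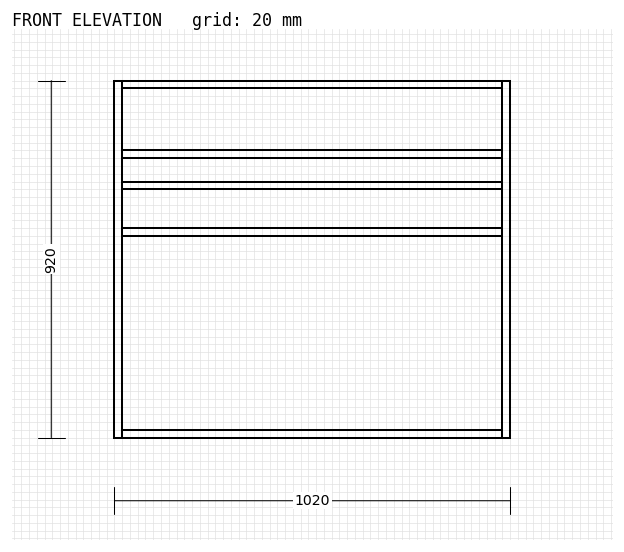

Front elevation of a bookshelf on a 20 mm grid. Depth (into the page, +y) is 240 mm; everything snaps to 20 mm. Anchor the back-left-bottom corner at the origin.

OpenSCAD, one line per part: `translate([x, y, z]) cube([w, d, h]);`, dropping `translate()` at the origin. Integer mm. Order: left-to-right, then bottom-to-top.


cube([20, 240, 920]);
translate([20, 0, 0]) cube([980, 240, 20]);
translate([20, 0, 520]) cube([980, 240, 20]);
translate([20, 0, 640]) cube([980, 240, 20]);
translate([20, 0, 720]) cube([980, 240, 20]);
translate([20, 0, 900]) cube([980, 240, 20]);
translate([1000, 0, 0]) cube([20, 240, 920]);


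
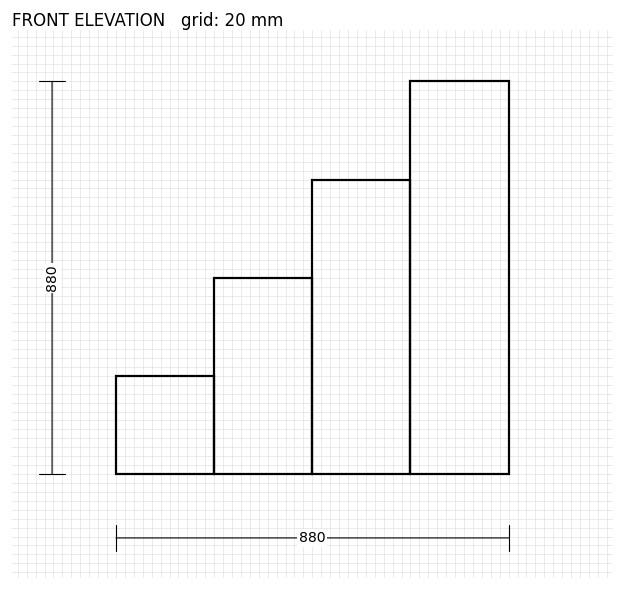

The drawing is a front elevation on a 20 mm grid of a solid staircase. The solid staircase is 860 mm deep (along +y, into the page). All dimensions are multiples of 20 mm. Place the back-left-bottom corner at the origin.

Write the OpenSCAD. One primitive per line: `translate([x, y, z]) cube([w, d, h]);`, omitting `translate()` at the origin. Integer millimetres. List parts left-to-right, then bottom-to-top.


cube([220, 860, 220]);
translate([220, 0, 0]) cube([220, 860, 440]);
translate([440, 0, 0]) cube([220, 860, 660]);
translate([660, 0, 0]) cube([220, 860, 880]);


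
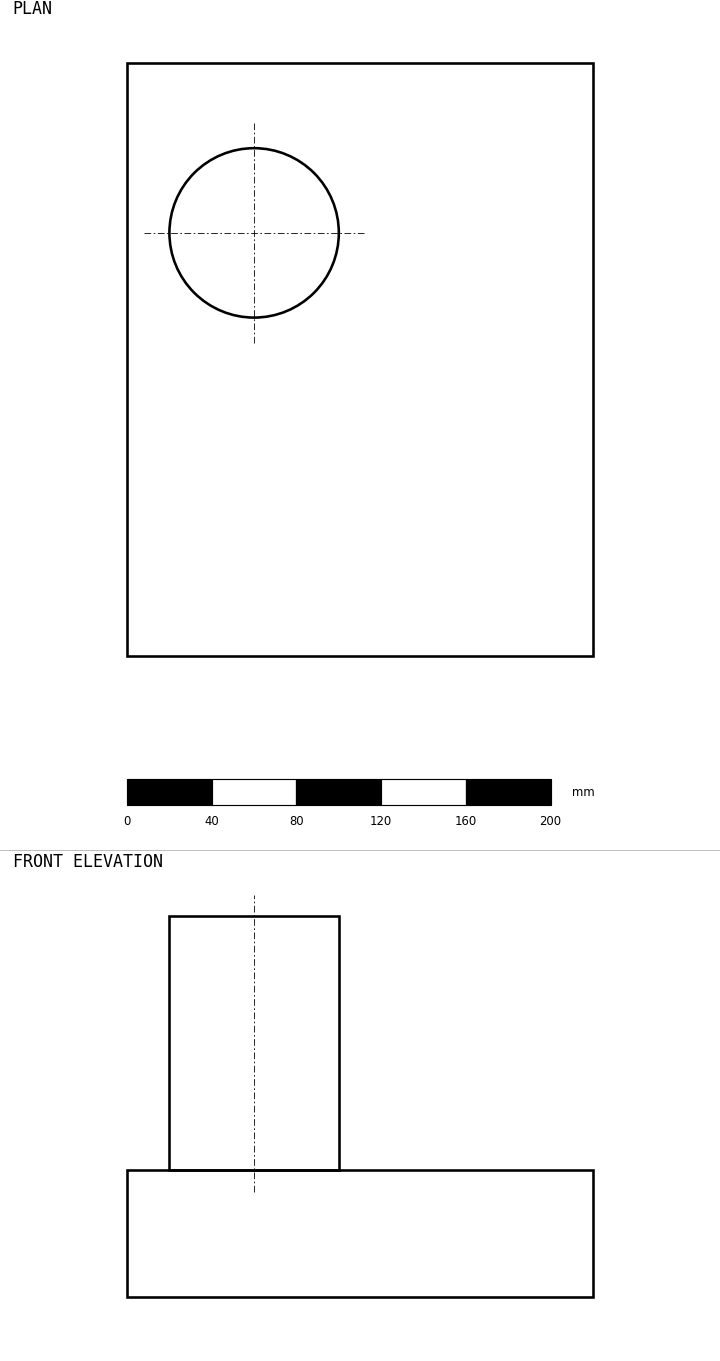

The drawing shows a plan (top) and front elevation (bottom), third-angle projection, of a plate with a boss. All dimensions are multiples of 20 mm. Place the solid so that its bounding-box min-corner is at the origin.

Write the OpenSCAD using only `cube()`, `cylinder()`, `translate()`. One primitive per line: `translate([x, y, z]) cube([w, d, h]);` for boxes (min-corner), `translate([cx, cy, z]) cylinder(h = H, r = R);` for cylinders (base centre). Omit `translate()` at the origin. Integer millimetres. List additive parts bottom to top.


cube([220, 280, 60]);
translate([60, 200, 60]) cylinder(h = 120, r = 40);
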